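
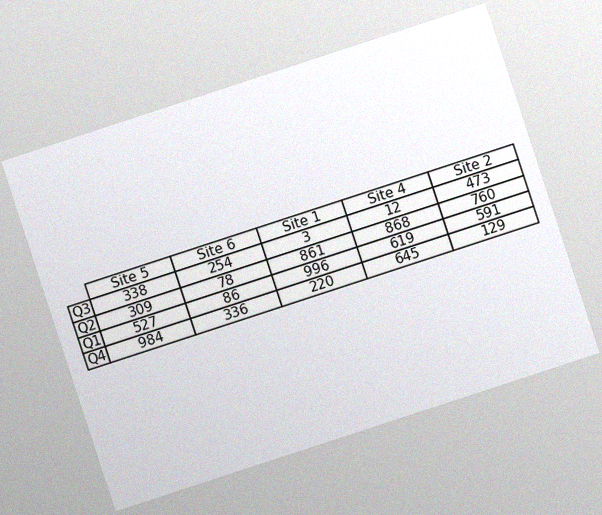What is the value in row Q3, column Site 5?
338

The chart is tilted about 18° counter-clockwise, with some photo noise. The (Q3, Site 5) cell reads 338.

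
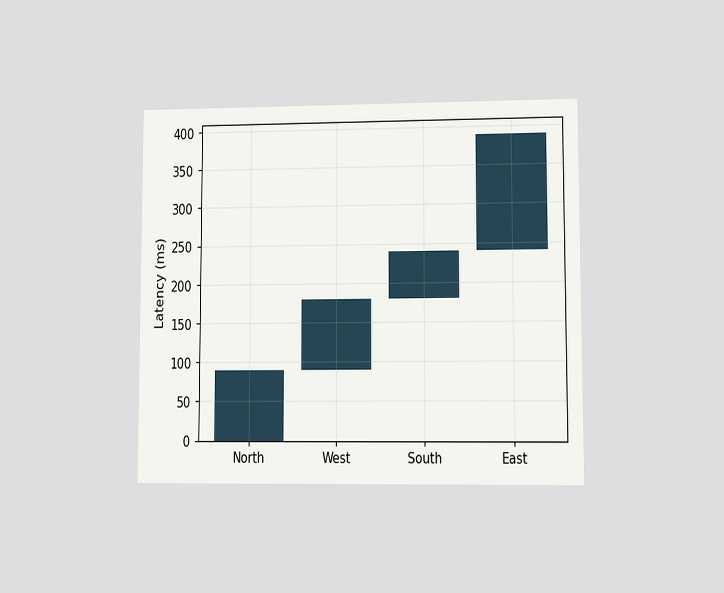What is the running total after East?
The chart is viewed at a slight angle. After East the running total reaches 390ms.

390ms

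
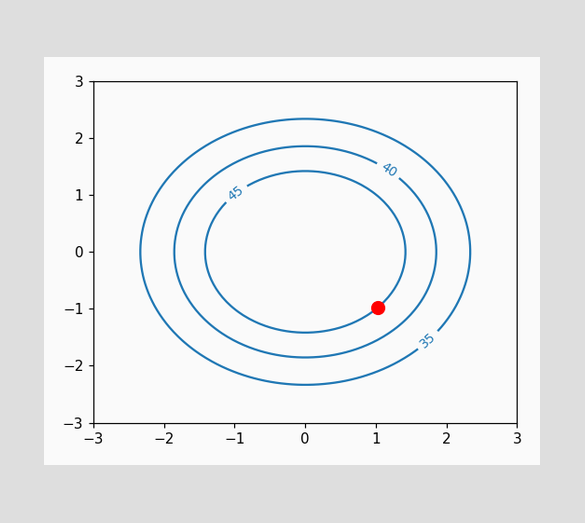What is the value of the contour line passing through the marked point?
45

The marked point sits on the contour labelled 45.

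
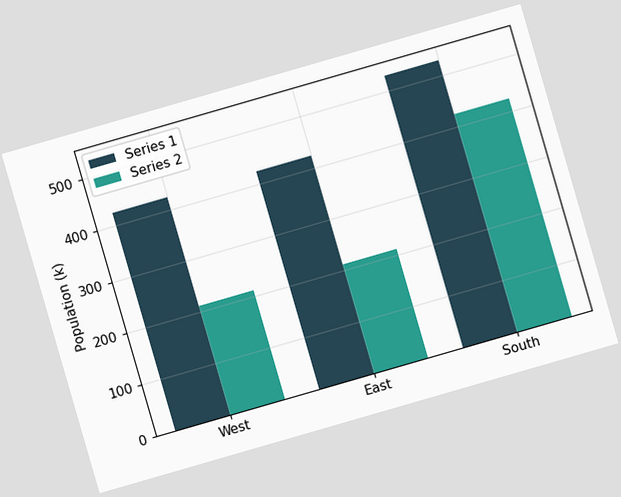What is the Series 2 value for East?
The chart is tilted about 16° counter-clockwise. The Series 2 bar at East reaches 212k on the y-axis.

212k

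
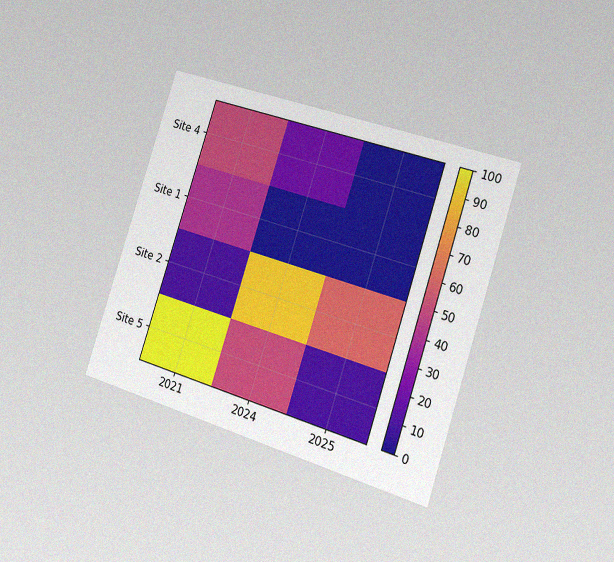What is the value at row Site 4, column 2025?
The chart is tilted about 18° clockwise and viewed slightly from the right, with some photo noise. Matching cell (Site 4, 2025) against the colorbar gives 0.

0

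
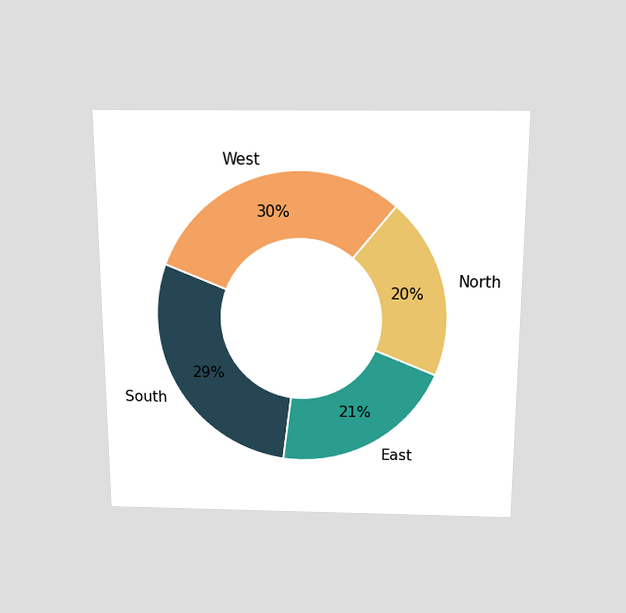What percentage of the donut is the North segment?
The chart is viewed slightly from above. The North segment takes up 20% of the ring.

20%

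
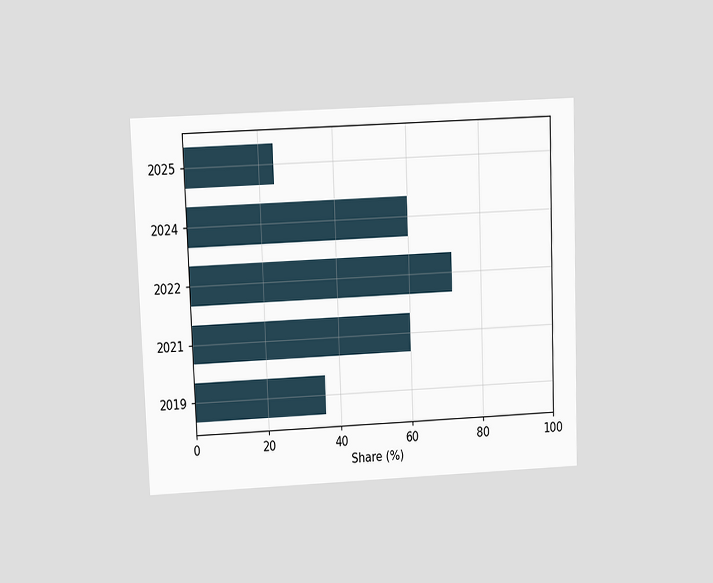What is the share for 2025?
The chart is tilted about 2° counter-clockwise and viewed slightly from above. Reading along the chart's x-axis, the 2025 bar reaches 24%.

24%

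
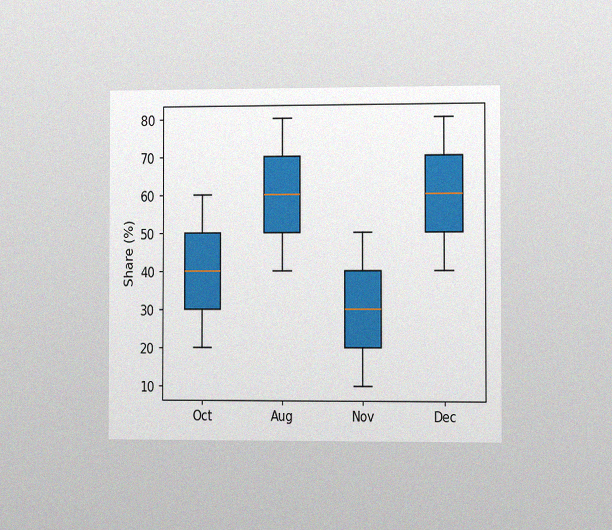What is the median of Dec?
60%

The chart is viewed slightly from the right, with some photo noise. The median line in the Dec box sits at 60%.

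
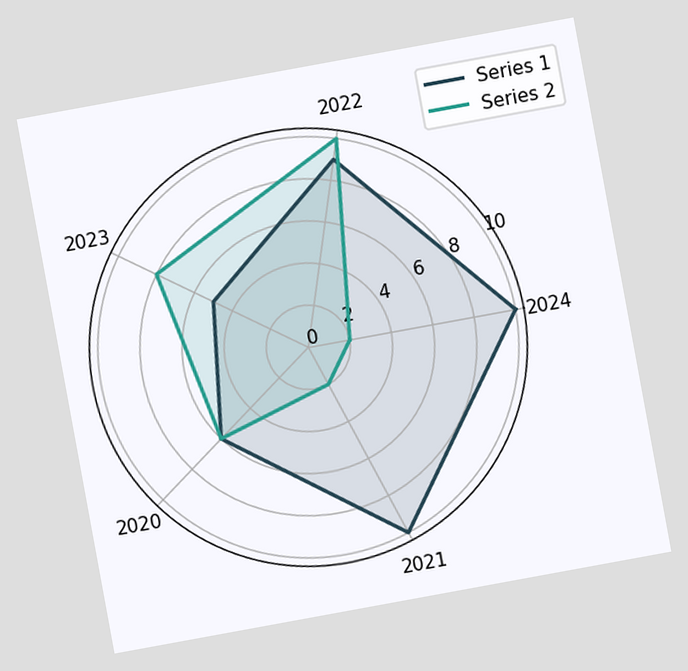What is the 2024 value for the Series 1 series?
The chart is tilted about 10° counter-clockwise. On the 2024 axis, Series 1 reaches 10.

10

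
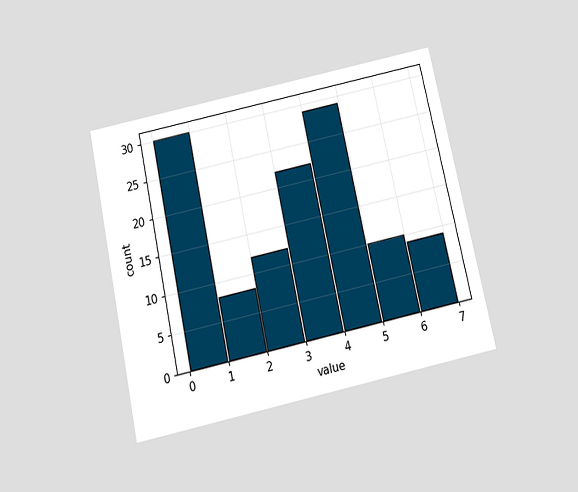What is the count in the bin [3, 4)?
The chart is tilted about 12° counter-clockwise and viewed slightly from below. The [3, 4) bin has height 22.

22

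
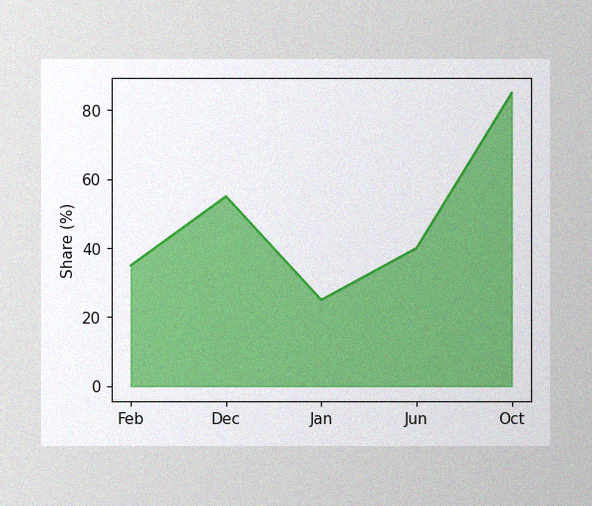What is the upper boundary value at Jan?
The image has some photo noise and uneven lighting. At Jan the upper boundary is at 25%.

25%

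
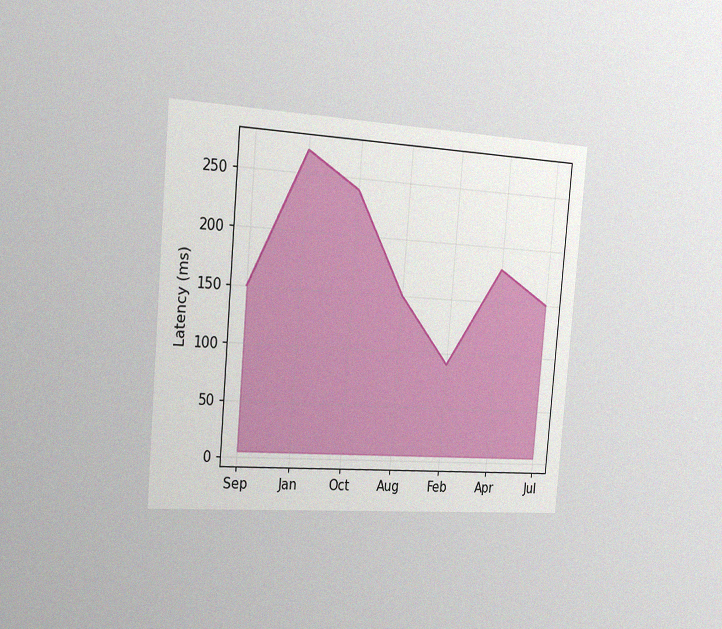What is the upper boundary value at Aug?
The chart is tilted about 5° clockwise and viewed slightly from the left, with some photo noise. At Aug the upper boundary is at 150ms.

150ms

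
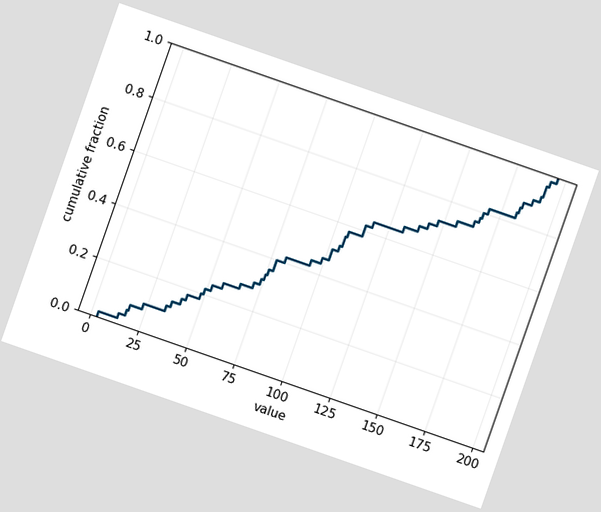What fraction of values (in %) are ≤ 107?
58%

The chart is tilted about 19° clockwise. At x=107 the ECDF step is at 58%.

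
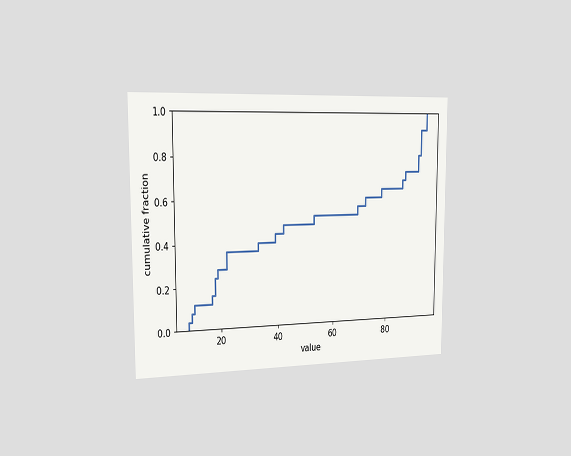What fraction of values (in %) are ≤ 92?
The chart is viewed slightly from the left. At x=92 the ECDF step is at 80%.

80%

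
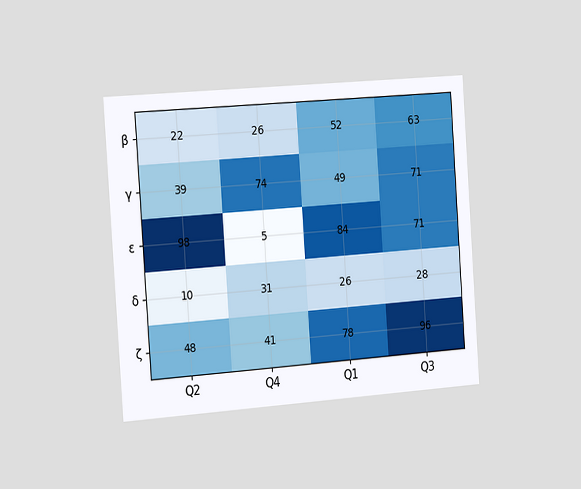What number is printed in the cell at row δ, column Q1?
The chart is tilted about 4° counter-clockwise and viewed slightly from the left. The (δ, Q1) cell reads 26.

26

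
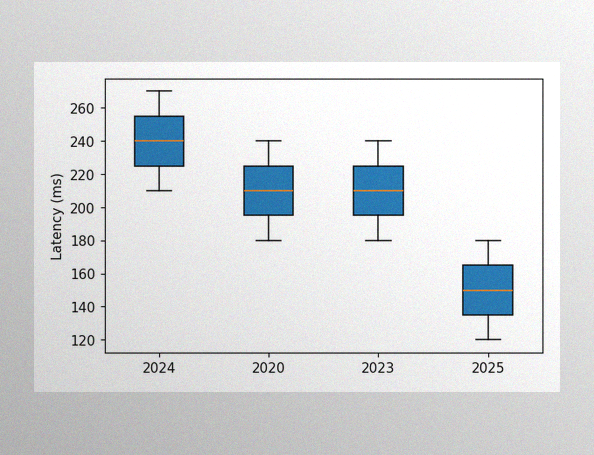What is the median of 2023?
210ms

The image has some photo noise and uneven lighting. The median line in the 2023 box sits at 210ms.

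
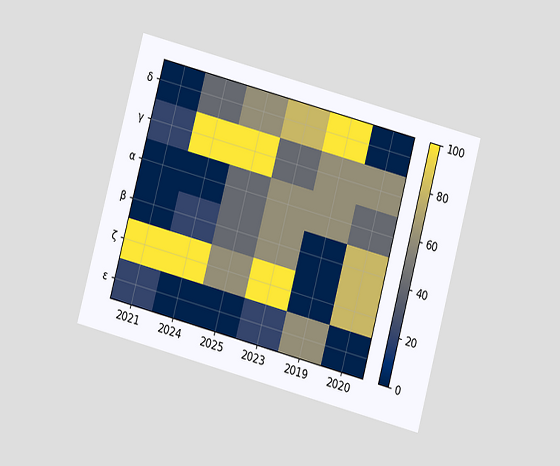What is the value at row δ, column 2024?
40

The chart is tilted about 15° clockwise and viewed at a slight angle. Matching cell (δ, 2024) against the colorbar gives 40.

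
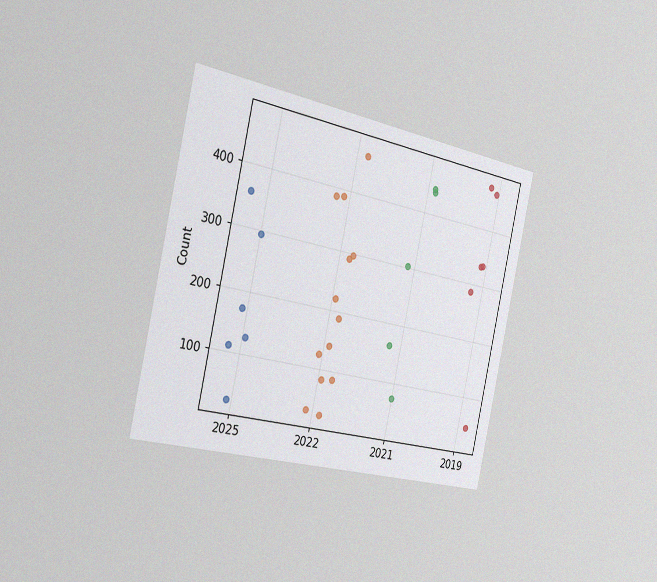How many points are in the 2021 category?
5

The chart is tilted about 12° clockwise and viewed slightly from the left, with some photo noise. Counting the markers in the 2021 column gives 5.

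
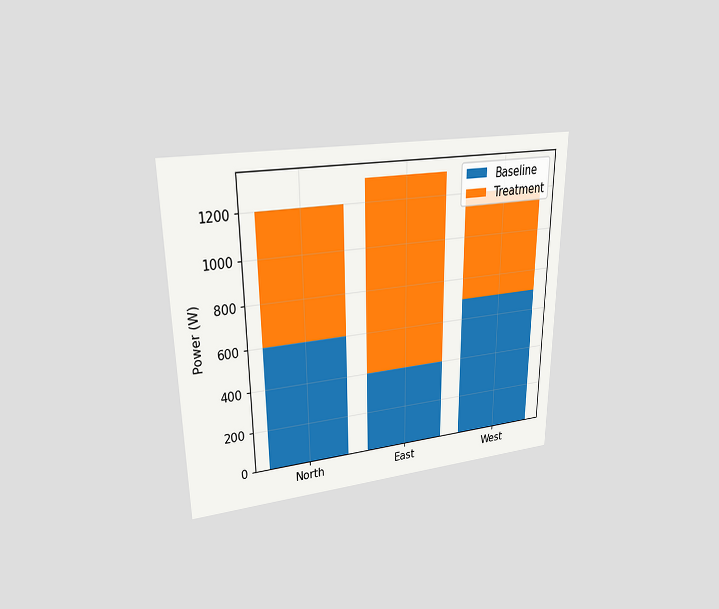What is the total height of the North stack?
The chart is viewed at a slight angle. The North stack's top reaches 1200W on the y-axis.

1200W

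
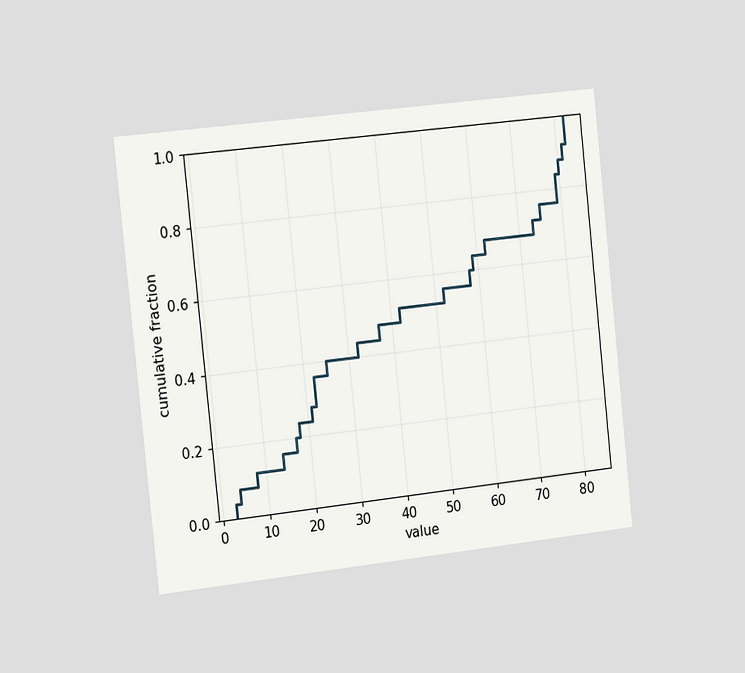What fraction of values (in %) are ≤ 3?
The chart is tilted about 6° counter-clockwise and viewed slightly from the left. At x=3 the ECDF step is at 4%.

4%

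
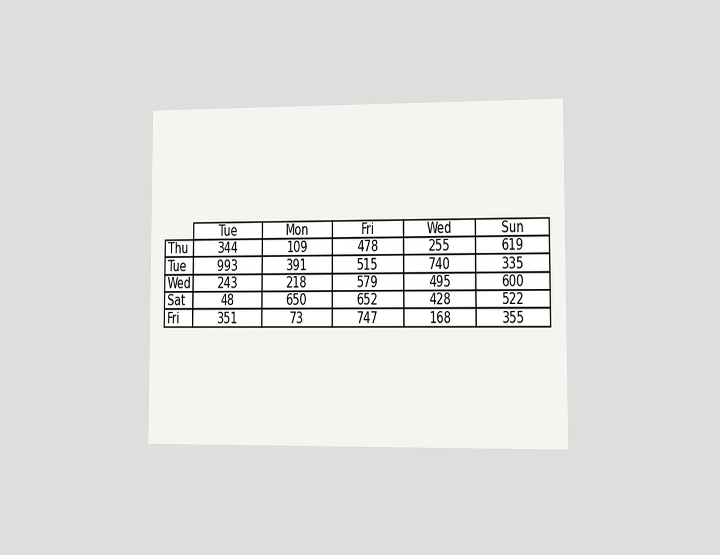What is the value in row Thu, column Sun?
The chart is viewed slightly from the right. The (Thu, Sun) cell reads 619.

619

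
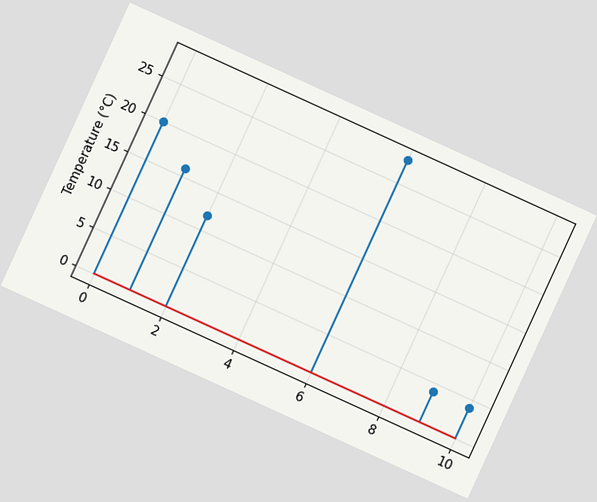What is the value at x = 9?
4°C

The chart is tilted about 25° clockwise. The stem at x=9 reaches 4°C.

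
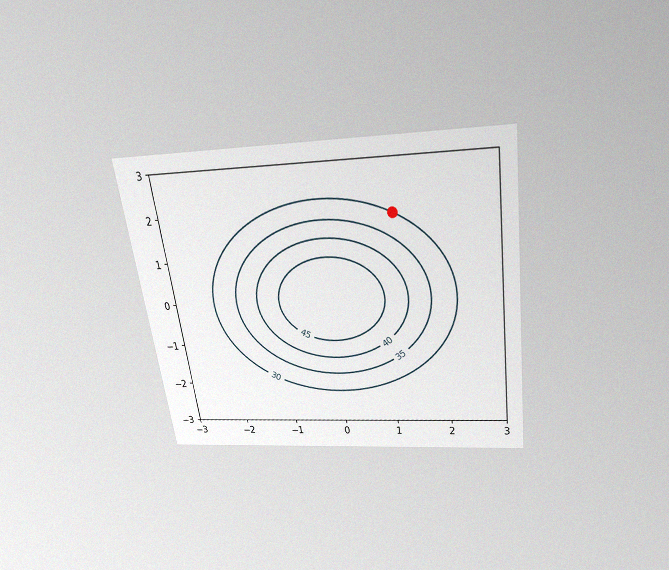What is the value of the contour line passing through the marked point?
30

The chart is tilted about 8° counter-clockwise and viewed slightly from above, with some photo noise. The marked point sits on the contour labelled 30.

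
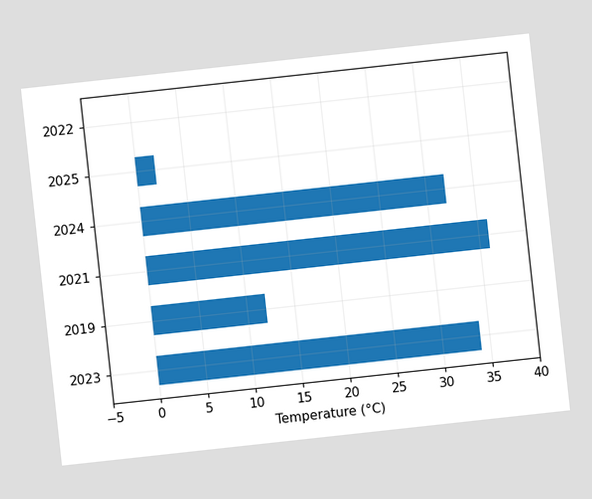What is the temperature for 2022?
0°C

The chart is tilted about 6° counter-clockwise. Reading along the chart's x-axis, the 2022 bar reaches 0°C.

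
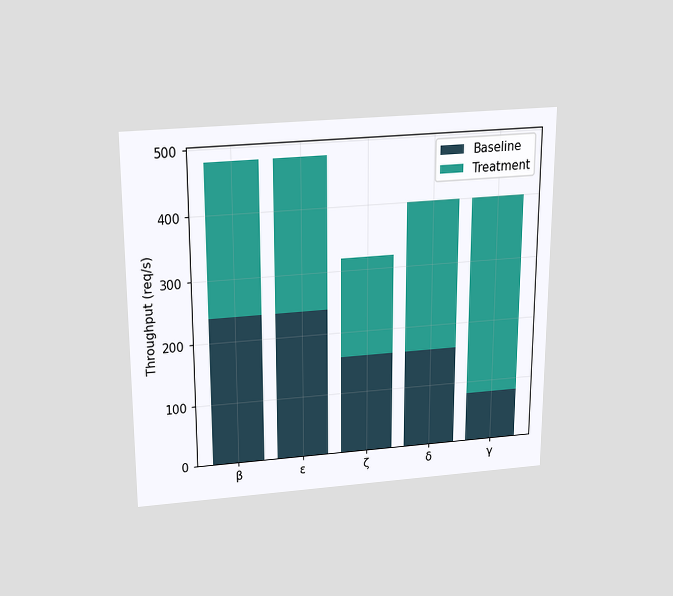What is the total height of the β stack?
The chart is viewed slightly from above. The β stack's top reaches 480req/s on the y-axis.

480req/s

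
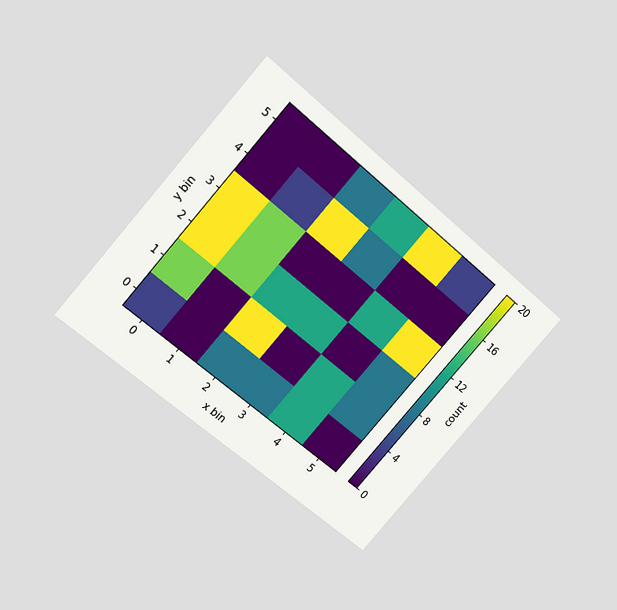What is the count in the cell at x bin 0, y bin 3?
The chart is tilted about 41° clockwise and viewed slightly from above. Matching the cell (0, 3) against the colorbar gives 20.

20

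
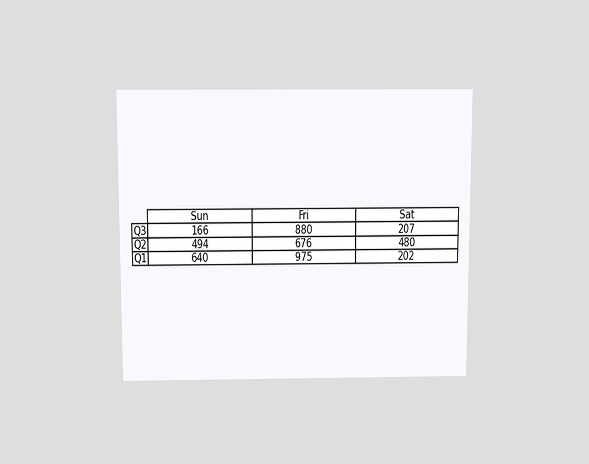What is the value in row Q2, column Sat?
480

The chart is viewed slightly from above. The (Q2, Sat) cell reads 480.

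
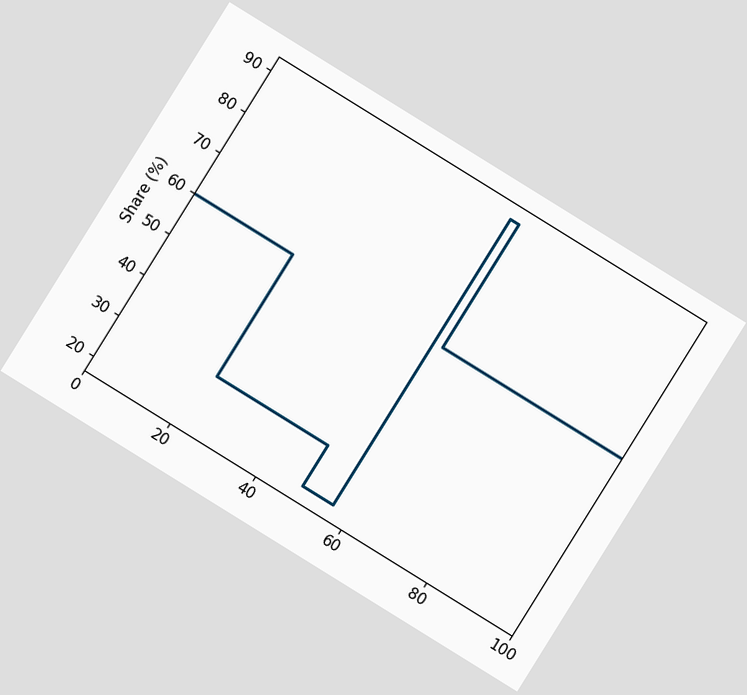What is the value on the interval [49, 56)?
20%

The chart is tilted about 32° clockwise. On [49, 56) the step sits at 20%.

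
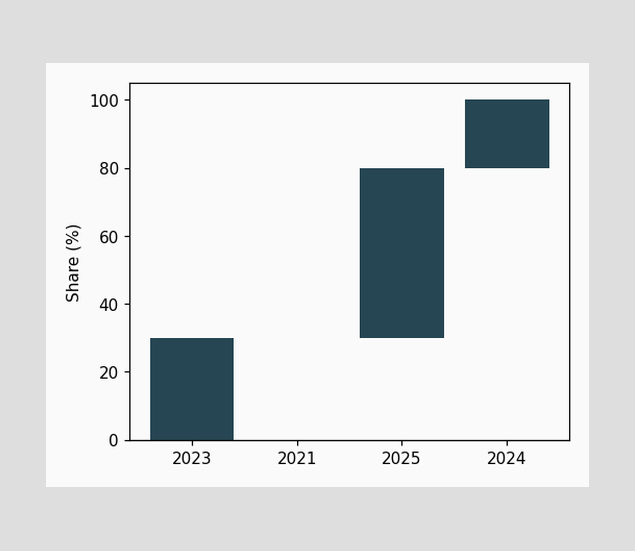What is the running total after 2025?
80%

After 2025 the running total reaches 80%.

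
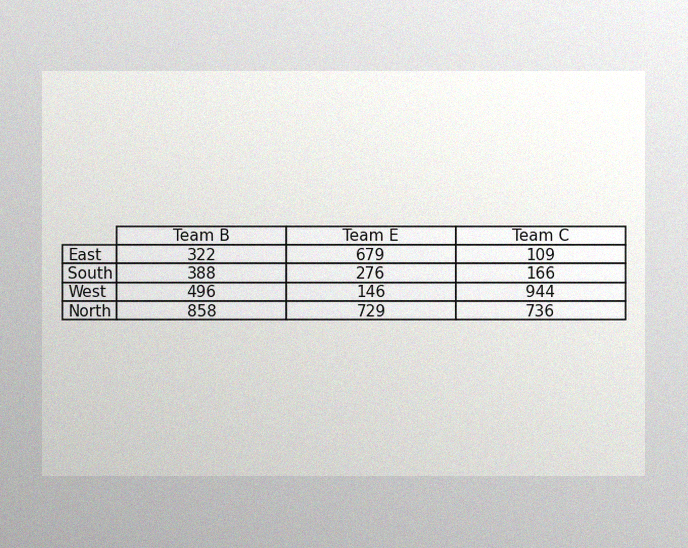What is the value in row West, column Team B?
The image has some photo noise and uneven lighting. The (West, Team B) cell reads 496.

496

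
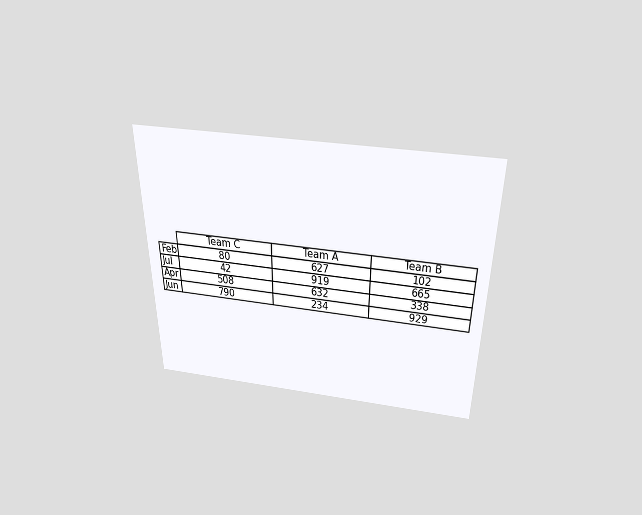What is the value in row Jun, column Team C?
790

The chart is viewed slightly from above. The (Jun, Team C) cell reads 790.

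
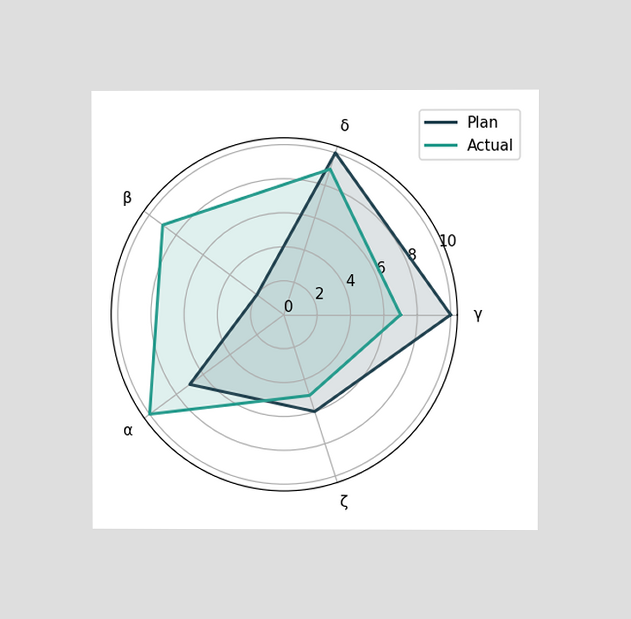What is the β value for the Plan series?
2

The chart is viewed at a slight angle. On the β axis, Plan reaches 2.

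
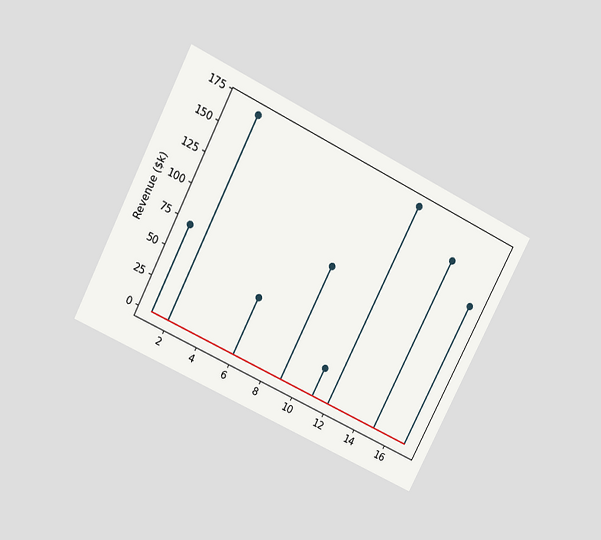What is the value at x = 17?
$120k

The chart is tilted about 27° clockwise and viewed slightly from above. The stem at x=17 reaches $120k.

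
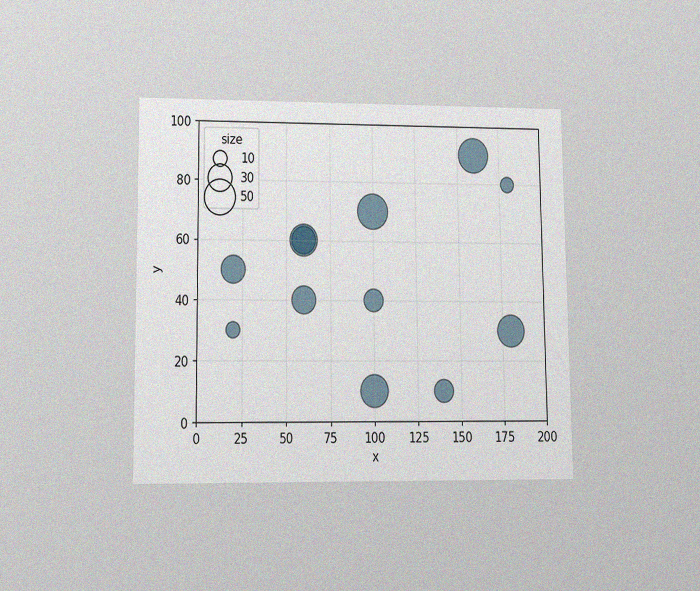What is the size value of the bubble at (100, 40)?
20

The chart is viewed at a slight angle, with some photo noise. Matching the bubble at (100, 40) against the size legend gives 20.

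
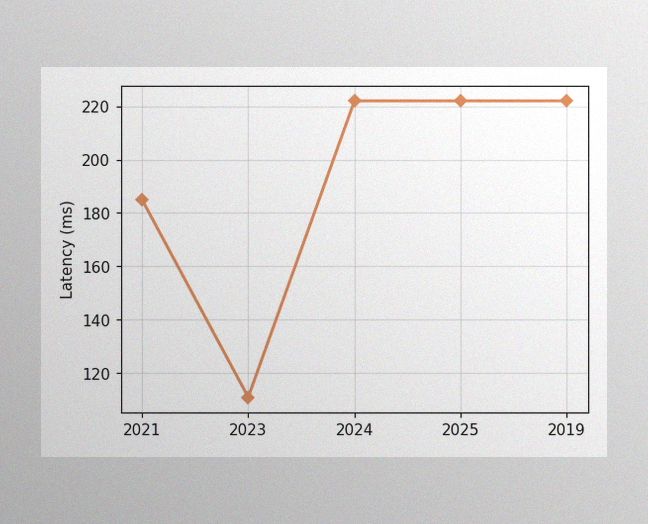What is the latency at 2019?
The image has some photo noise and uneven lighting. At 2019, the line is at 222ms.

222ms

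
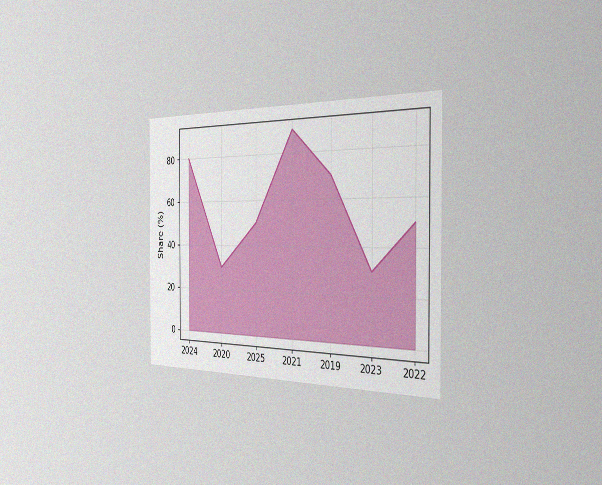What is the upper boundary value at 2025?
The chart is viewed slightly from the right, with some photo noise. At 2025 the upper boundary is at 50%.

50%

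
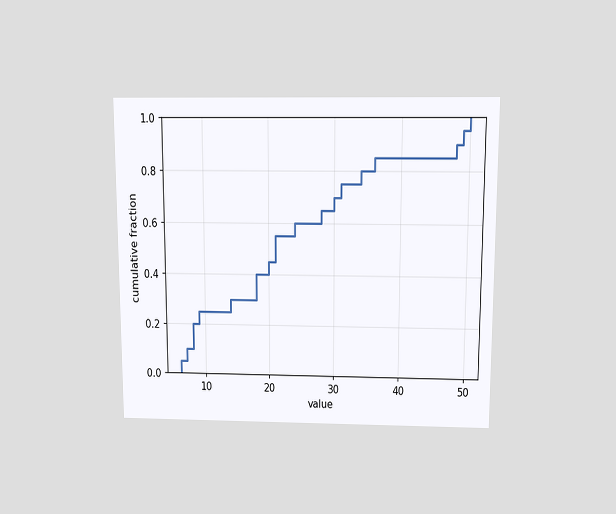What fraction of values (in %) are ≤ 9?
The chart is viewed slightly from above. At x=9 the ECDF step is at 25%.

25%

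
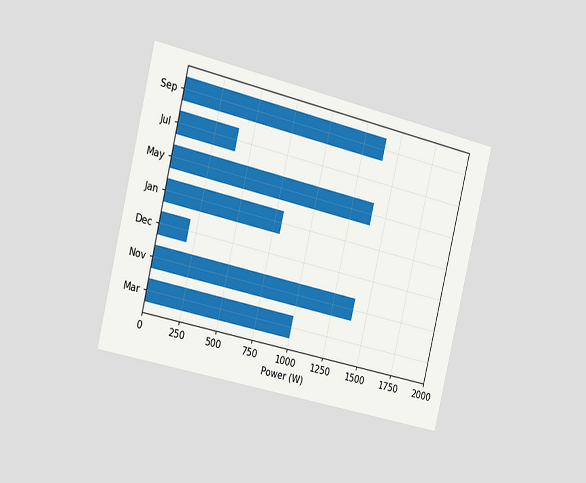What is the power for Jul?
The chart is tilted about 13° clockwise and viewed slightly from the left. Reading along the chart's x-axis, the Jul bar reaches 400W.

400W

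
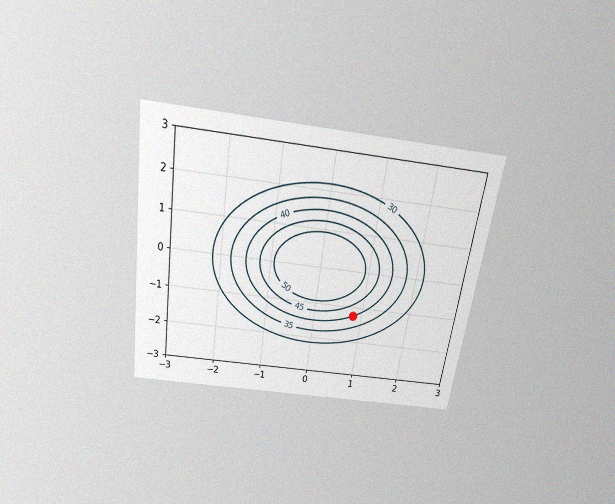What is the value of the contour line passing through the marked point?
40

The chart is tilted about 8° clockwise and viewed slightly from above, with some photo noise. The marked point sits on the contour labelled 40.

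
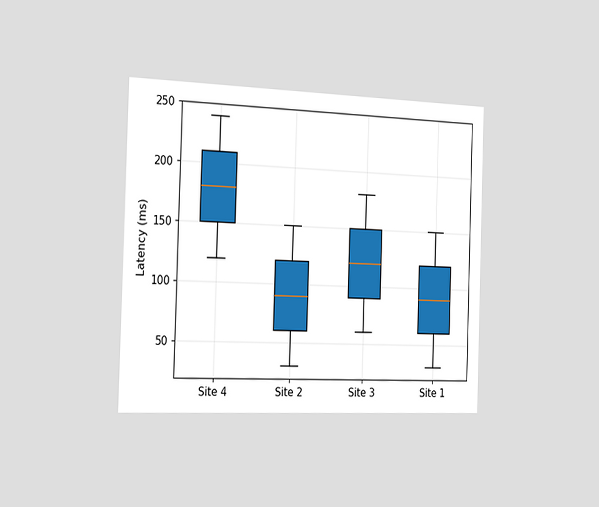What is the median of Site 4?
180ms

The chart is viewed slightly from the left. The median line in the Site 4 box sits at 180ms.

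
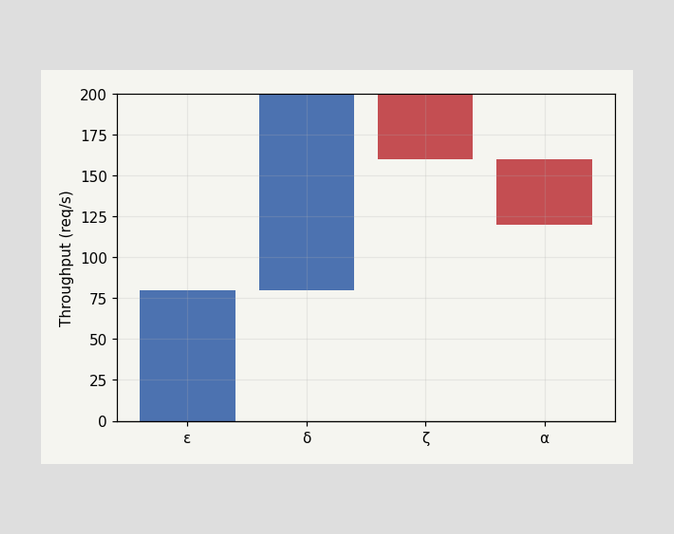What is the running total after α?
120req/s

After α the running total reaches 120req/s.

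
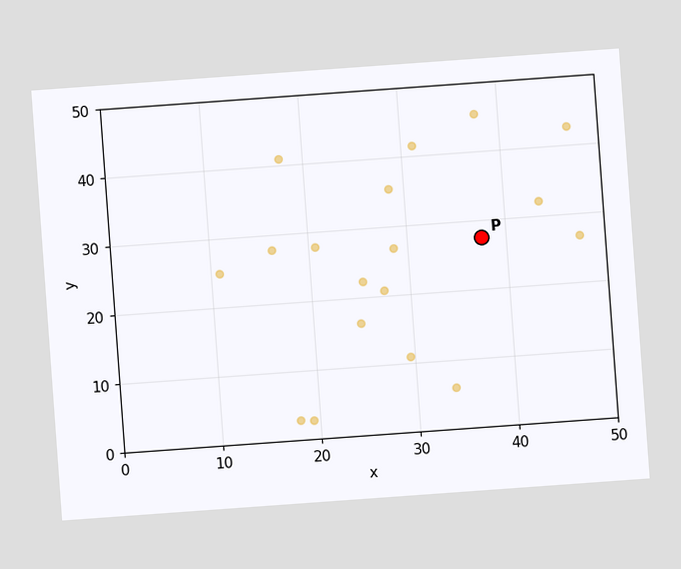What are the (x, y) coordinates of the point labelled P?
(37.5, 27.5)

The chart is tilted about 4° counter-clockwise. Following the gridlines from P to each axis, P sits at (37.5, 27.5).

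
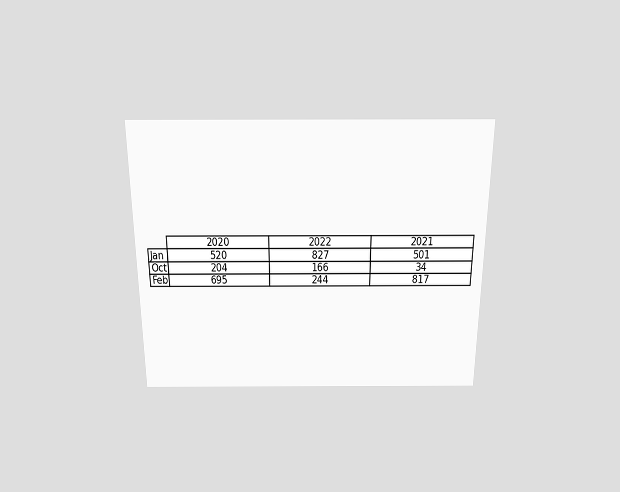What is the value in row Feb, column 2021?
The chart is viewed slightly from above. The (Feb, 2021) cell reads 817.

817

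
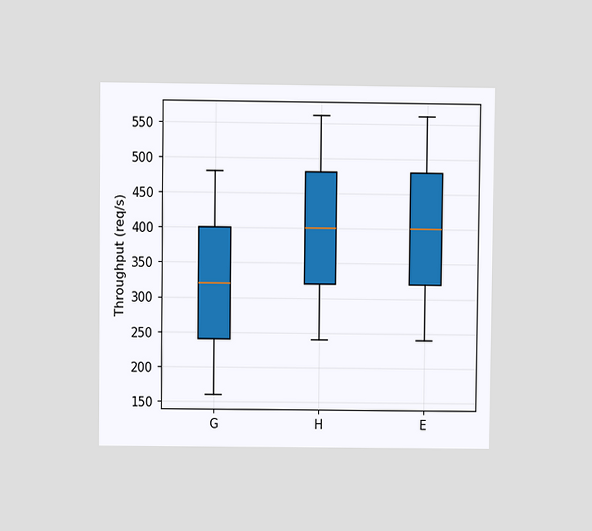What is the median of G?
320req/s

The chart is viewed at a slight angle. The median line in the G box sits at 320req/s.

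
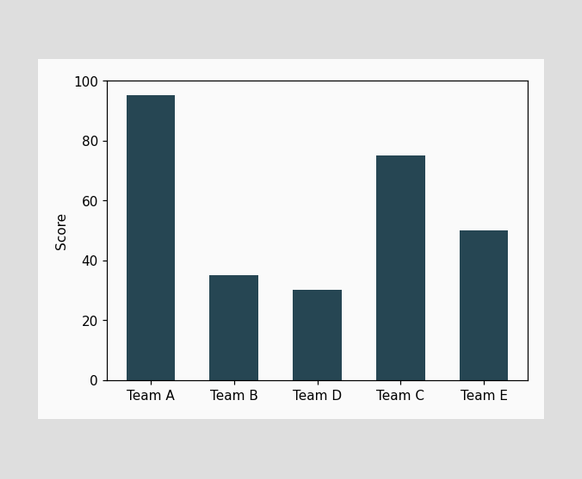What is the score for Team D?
30

Reading along the chart's y-axis, the Team D bar reaches 30.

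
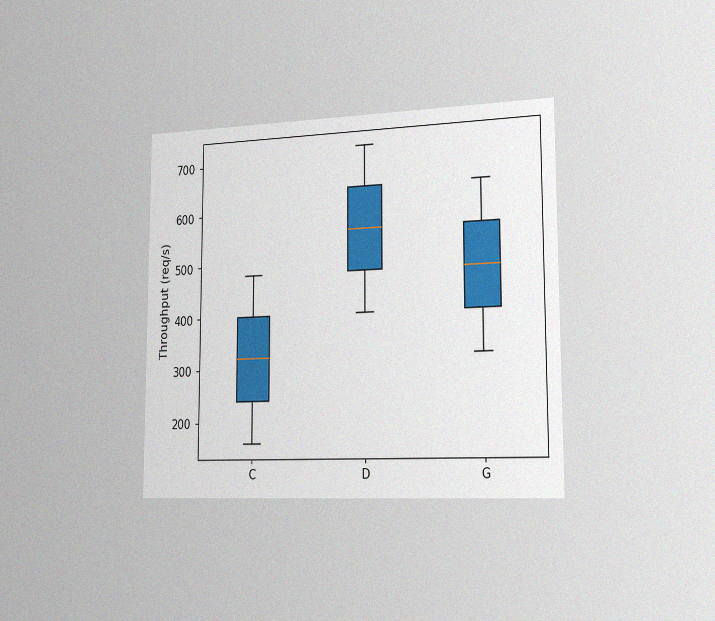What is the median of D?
560req/s

The chart is viewed slightly from the right, with some photo noise. The median line in the D box sits at 560req/s.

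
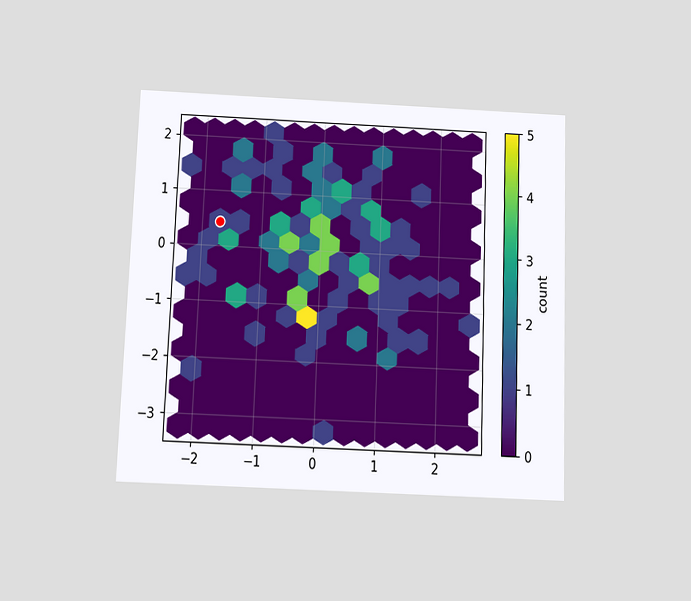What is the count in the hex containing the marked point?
The chart is tilted about 2° clockwise and viewed slightly from below. The marked hex reads 1 on the colorbar.

1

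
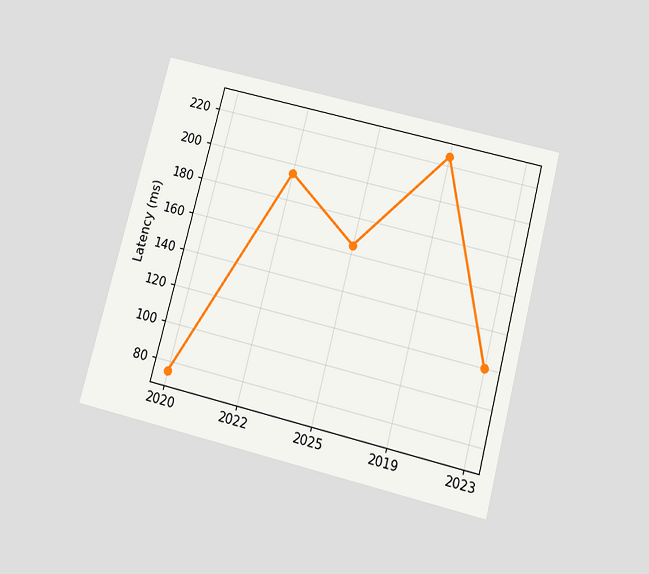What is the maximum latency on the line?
225ms

The chart is tilted about 14° clockwise and viewed slightly from below. The highest point is at 2019, and reading across to the y-axis gives 225ms.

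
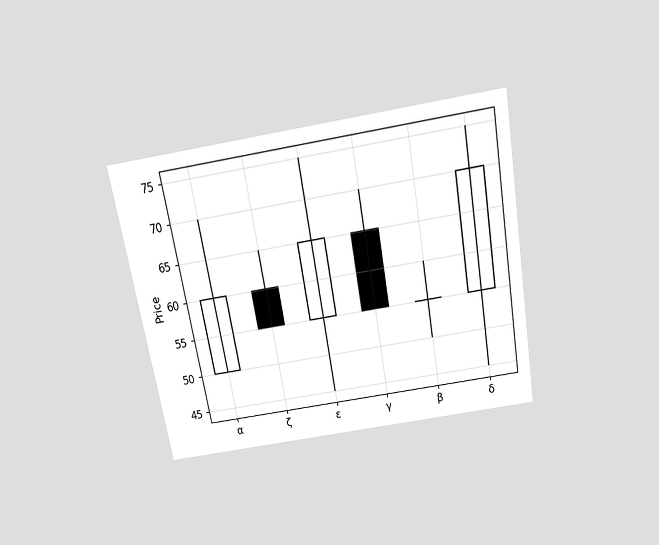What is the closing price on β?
The chart is tilted about 10° counter-clockwise and viewed slightly from above. The β candle closes at 55.

55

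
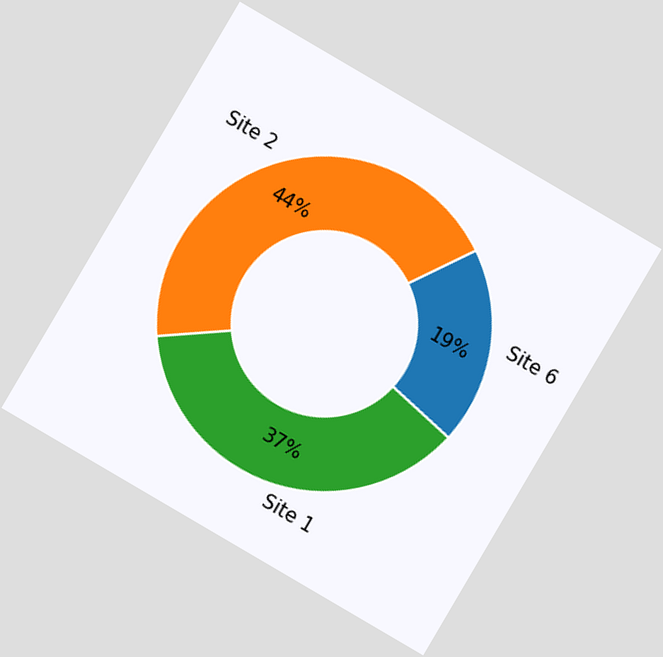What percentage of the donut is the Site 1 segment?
The chart is tilted about 30° clockwise. The Site 1 segment takes up 37% of the ring.

37%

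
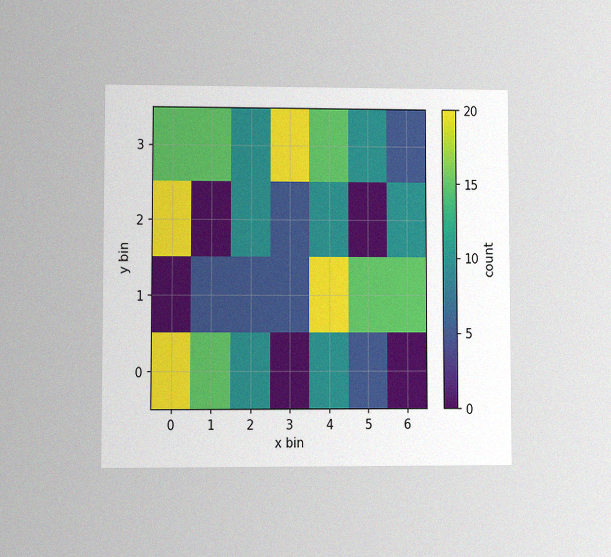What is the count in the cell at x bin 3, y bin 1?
The chart is viewed at a slight angle, with some photo noise. Matching the cell (3, 1) against the colorbar gives 5.

5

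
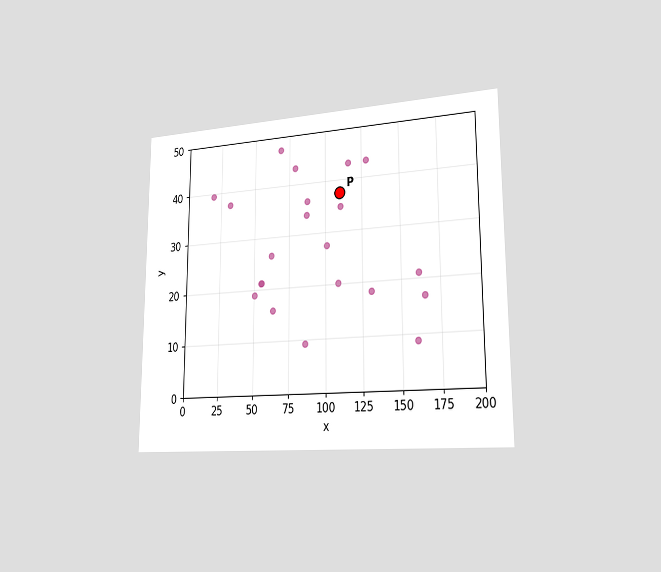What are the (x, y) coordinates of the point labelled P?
The chart is viewed slightly from the right. Following the gridlines from P to each axis, P sits at (110, 37.5).

(110, 37.5)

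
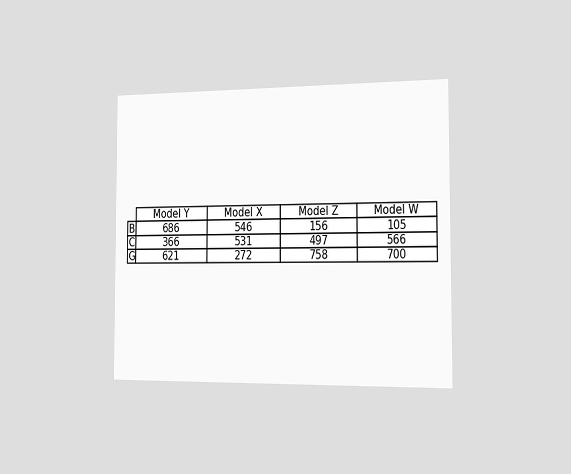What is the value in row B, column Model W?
The chart is viewed slightly from the right. The (B, Model W) cell reads 105.

105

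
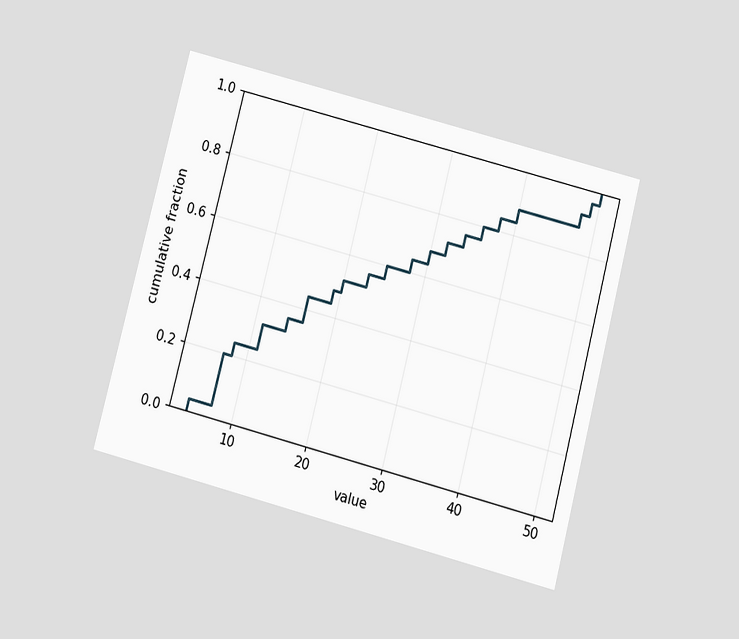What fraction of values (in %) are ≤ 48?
The chart is tilted about 15° clockwise and viewed slightly from below. At x=48 the ECDF step is at 92%.

92%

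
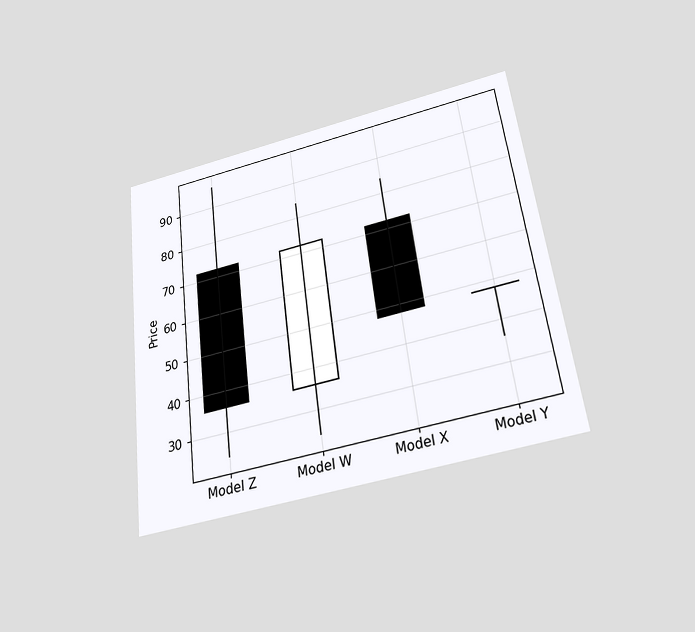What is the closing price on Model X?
The chart is tilted about 7° counter-clockwise and viewed slightly from below. The Model X candle closes at 48.

48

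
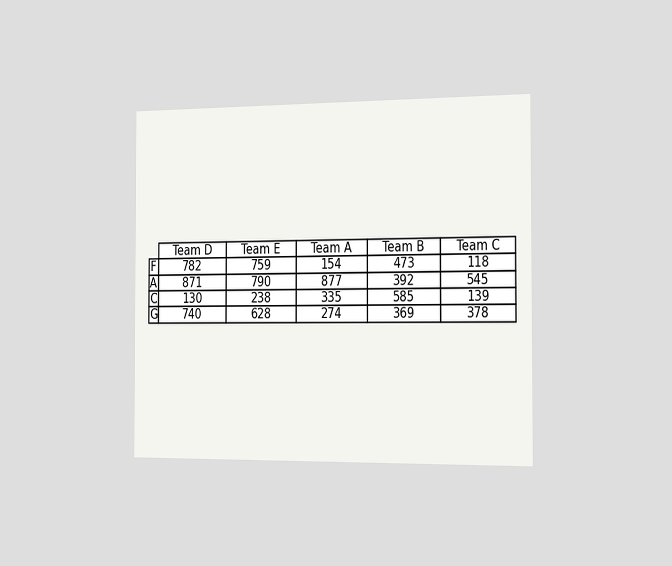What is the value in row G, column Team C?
378

The chart is viewed slightly from the right. The (G, Team C) cell reads 378.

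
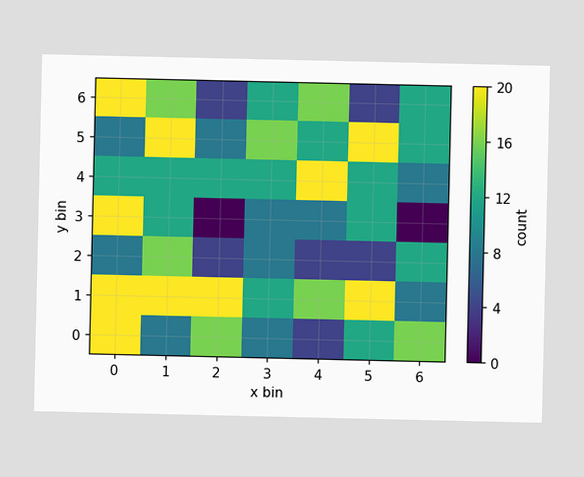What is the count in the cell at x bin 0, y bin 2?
8

Matching the cell (0, 2) against the colorbar gives 8.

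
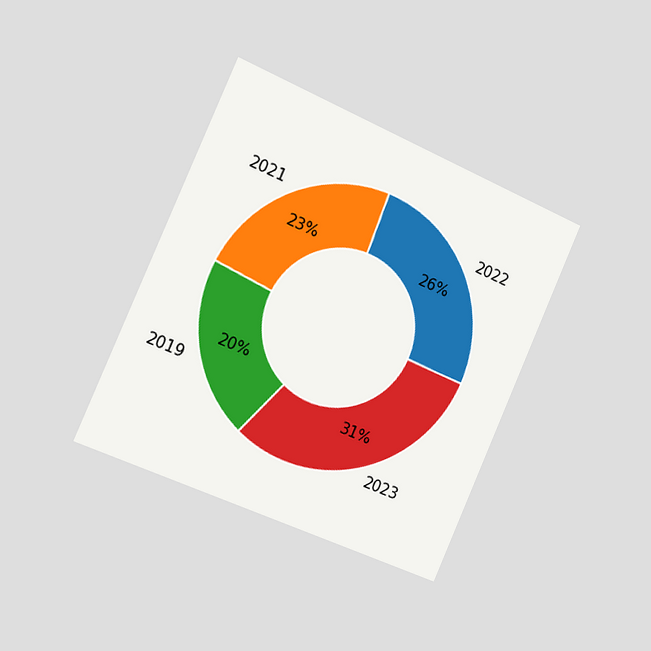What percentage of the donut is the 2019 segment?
20%

The chart is tilted about 24° clockwise and viewed slightly from the left. The 2019 segment takes up 20% of the ring.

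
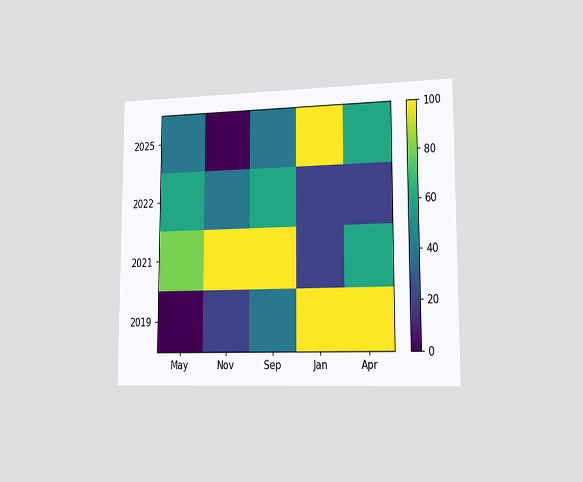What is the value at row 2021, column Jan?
The chart is viewed slightly from the right. Matching cell (2021, Jan) against the colorbar gives 20.

20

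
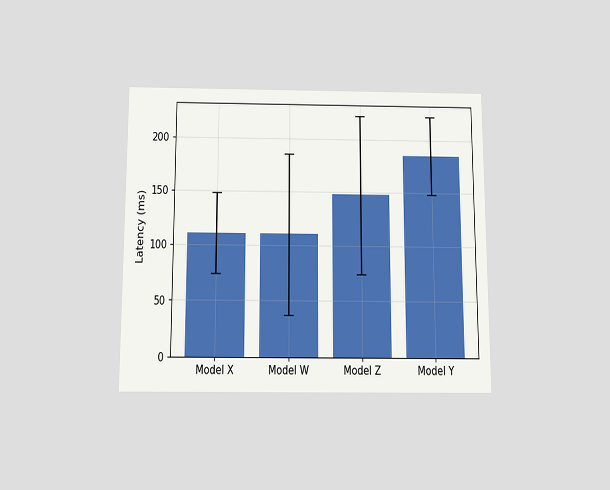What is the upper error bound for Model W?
185ms

The chart is viewed slightly from below. The Model W bar's upper whisker reaches 185ms.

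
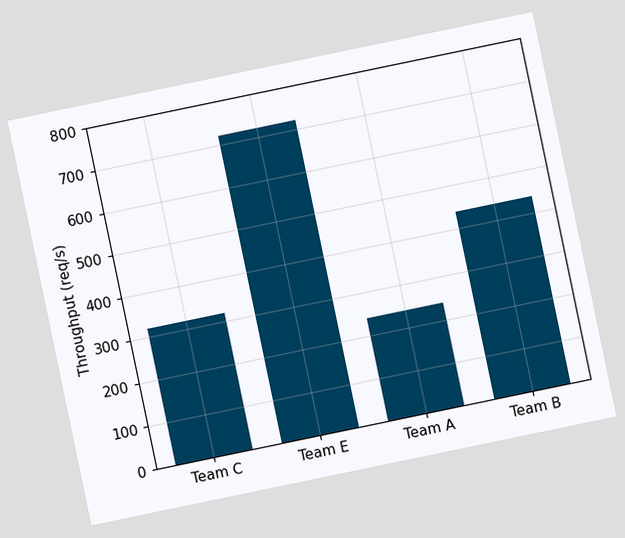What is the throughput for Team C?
320req/s

The chart is tilted about 12° counter-clockwise. Reading along the chart's y-axis, the Team C bar reaches 320req/s.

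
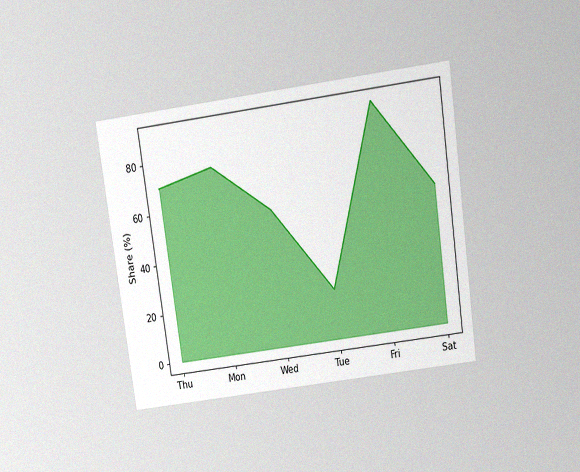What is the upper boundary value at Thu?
70%

The chart is tilted about 8° counter-clockwise and viewed slightly from above, with some photo noise. At Thu the upper boundary is at 70%.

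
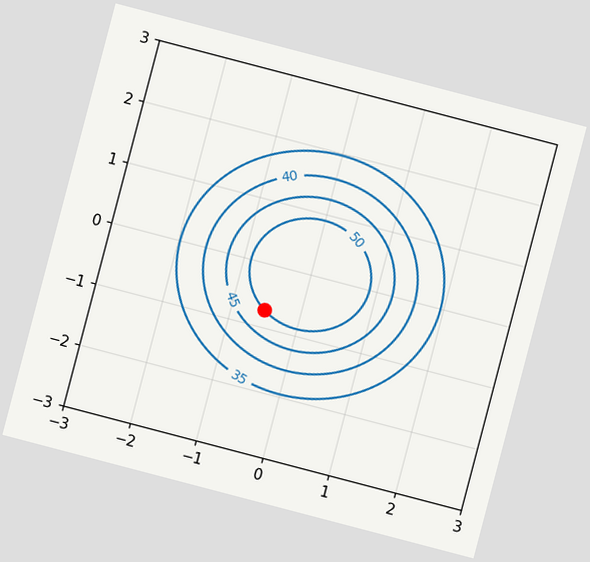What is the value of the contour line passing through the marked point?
The chart is tilted about 15° clockwise. The marked point sits on the contour labelled 50.

50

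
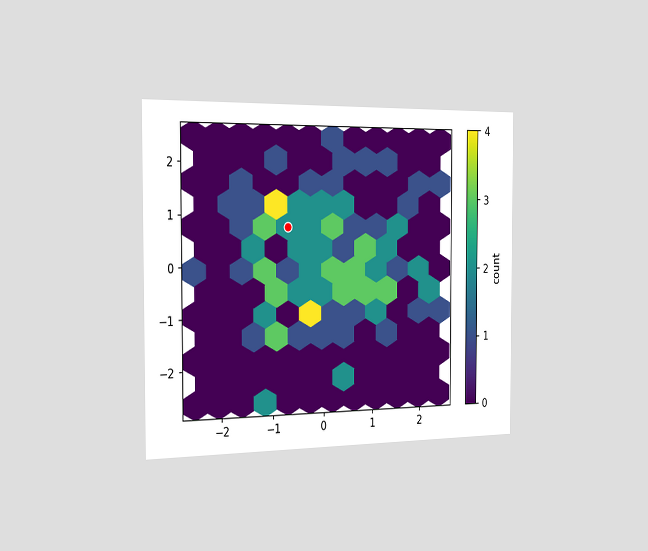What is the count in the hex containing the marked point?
The chart is viewed slightly from the left. The marked hex reads 2 on the colorbar.

2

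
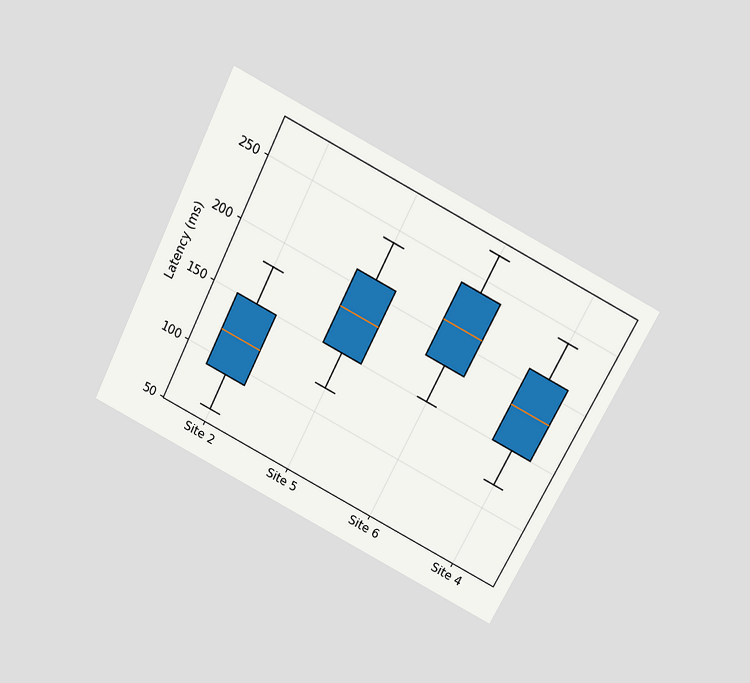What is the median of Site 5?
180ms

The chart is tilted about 27° clockwise and viewed slightly from above. The median line in the Site 5 box sits at 180ms.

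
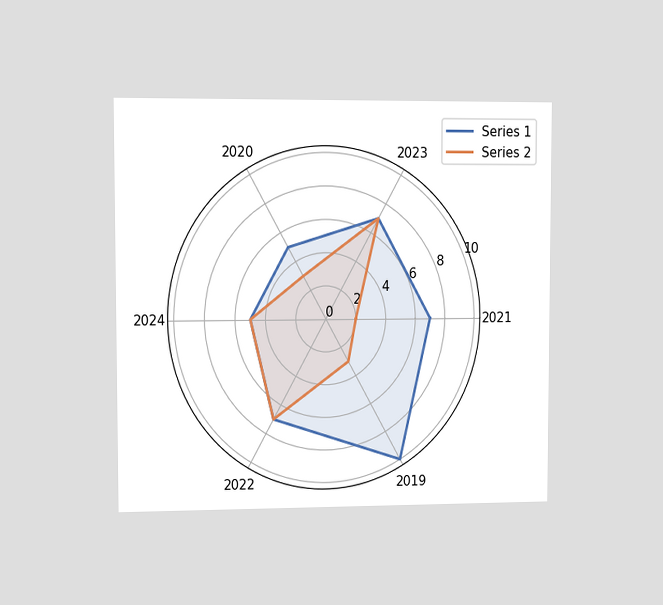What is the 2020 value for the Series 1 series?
5

The chart is viewed slightly from the left. On the 2020 axis, Series 1 reaches 5.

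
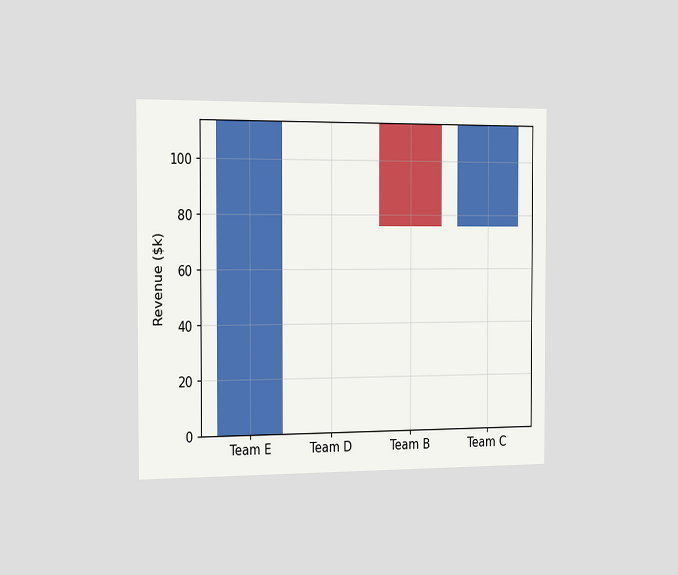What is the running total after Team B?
$76k

The chart is viewed slightly from the left. After Team B the running total reaches $76k.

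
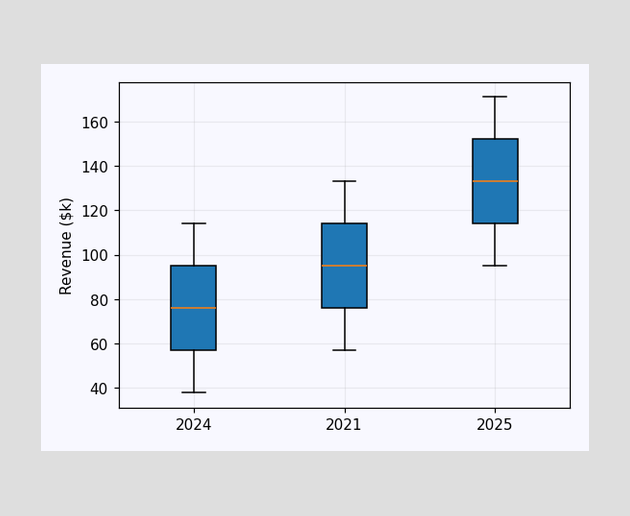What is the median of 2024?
The median line in the 2024 box sits at $76k.

$76k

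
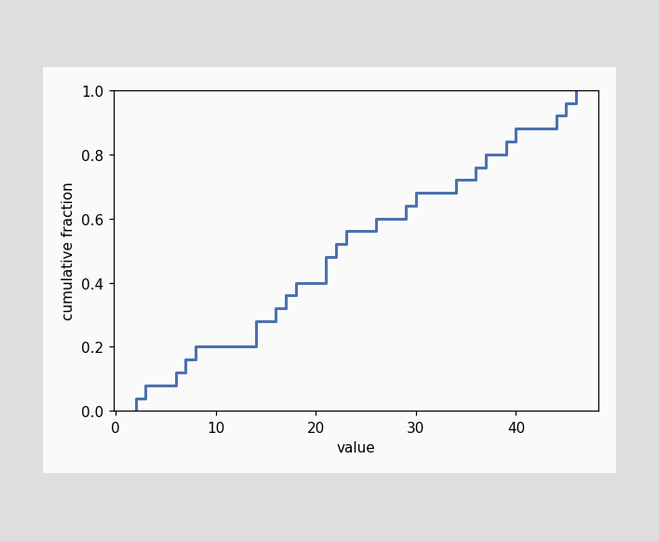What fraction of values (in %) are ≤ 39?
84%

At x=39 the ECDF step is at 84%.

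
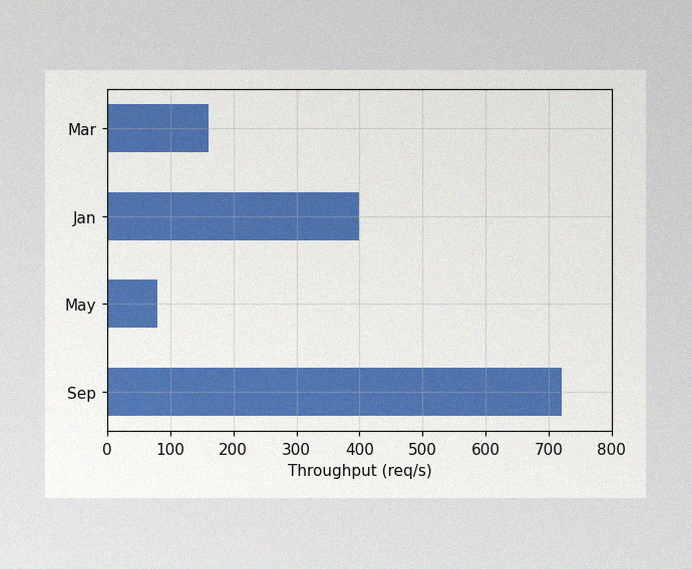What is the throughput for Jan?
400req/s

The image has some photo noise and uneven lighting. Reading along the chart's x-axis, the Jan bar reaches 400req/s.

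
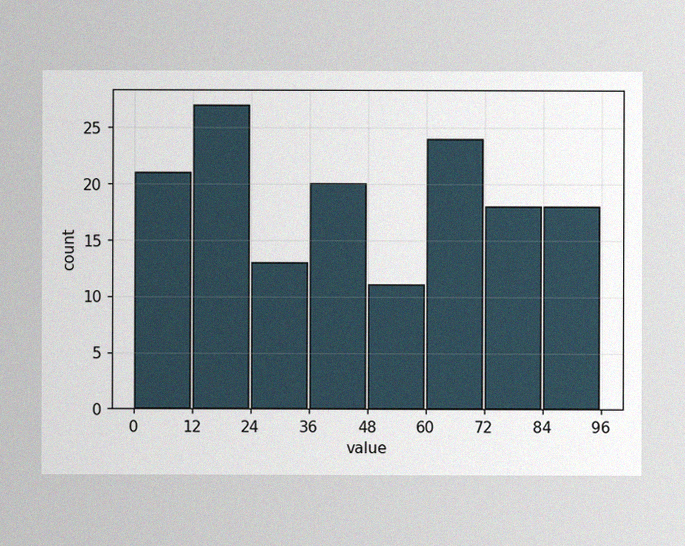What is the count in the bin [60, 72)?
24

The image has some photo noise and uneven lighting. The [60, 72) bin has height 24.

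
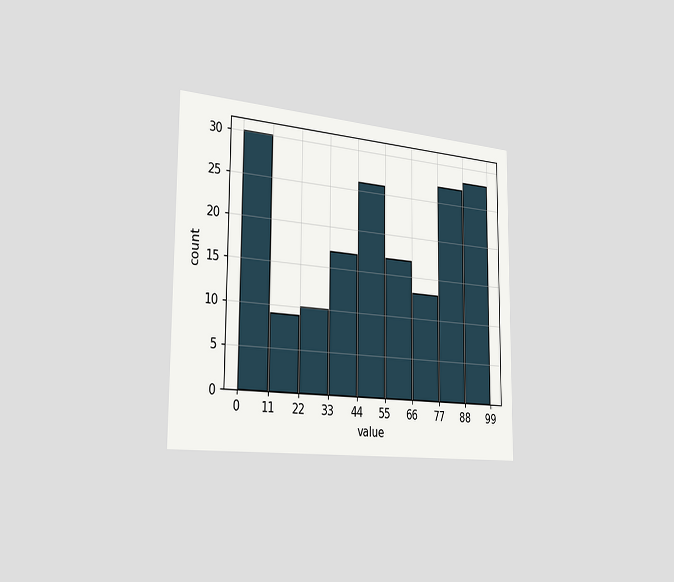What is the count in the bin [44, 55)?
26

The chart is viewed slightly from the left. The [44, 55) bin has height 26.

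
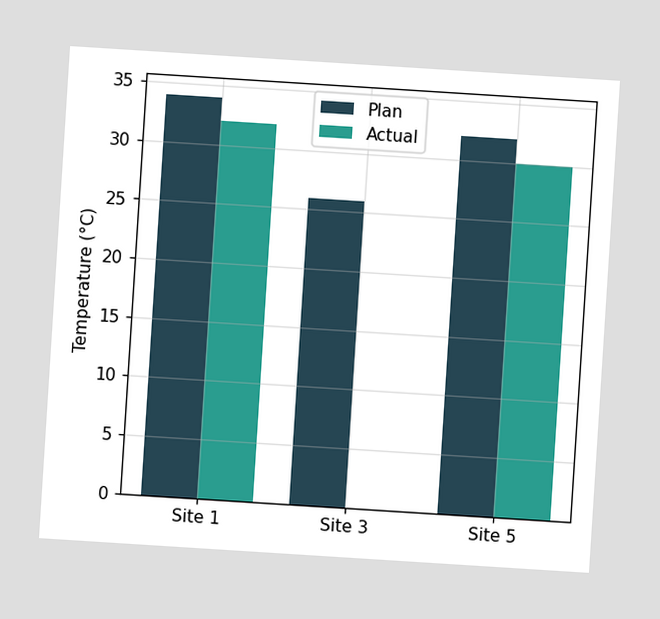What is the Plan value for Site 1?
34°C

The chart is tilted about 4° clockwise. The Plan bar at Site 1 reaches 34°C on the y-axis.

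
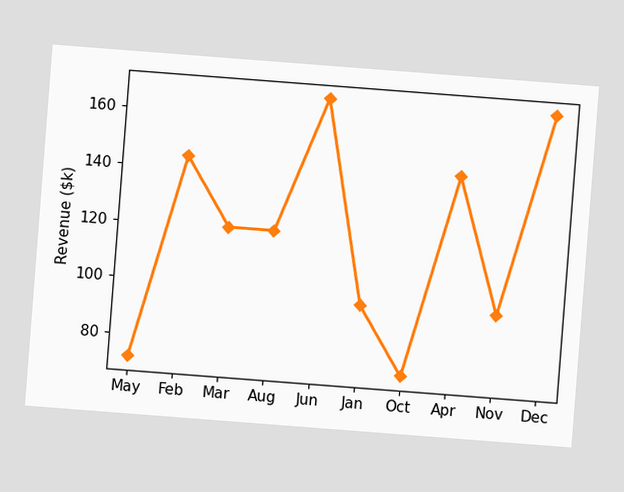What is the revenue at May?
$72k

The chart is tilted about 4° clockwise. At May, the line is at $72k.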